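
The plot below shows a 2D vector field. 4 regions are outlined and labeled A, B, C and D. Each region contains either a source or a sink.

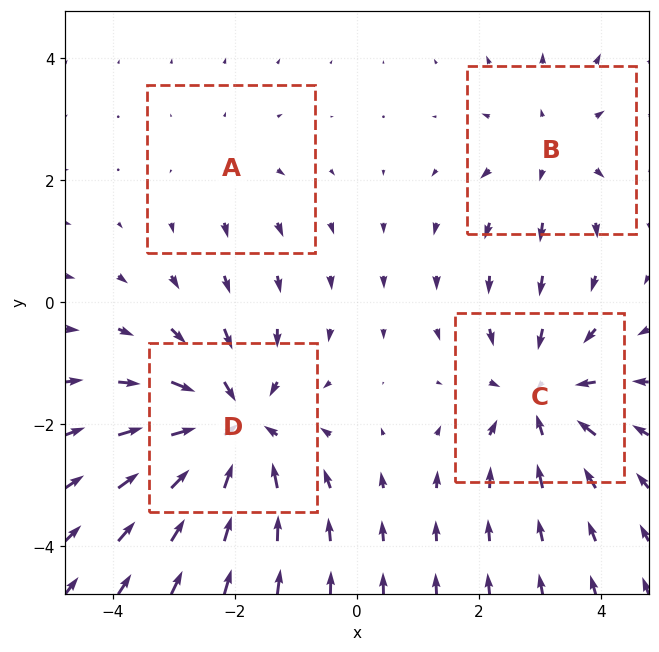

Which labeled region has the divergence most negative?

D

Divergence at each region's feature centre — A: about +2, B: about +3, C: about -5, D: about -6. Region D is most negative.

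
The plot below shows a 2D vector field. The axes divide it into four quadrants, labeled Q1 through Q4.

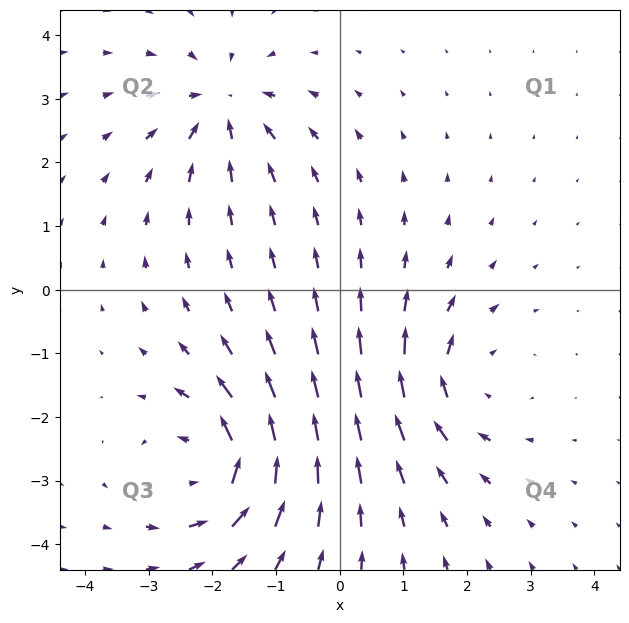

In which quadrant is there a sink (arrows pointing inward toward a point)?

The sink sits at approximately (-1.9, 2.9), which lies in quadrant Q2. The divergence there is about -4, negative as expected for a sink.

Q2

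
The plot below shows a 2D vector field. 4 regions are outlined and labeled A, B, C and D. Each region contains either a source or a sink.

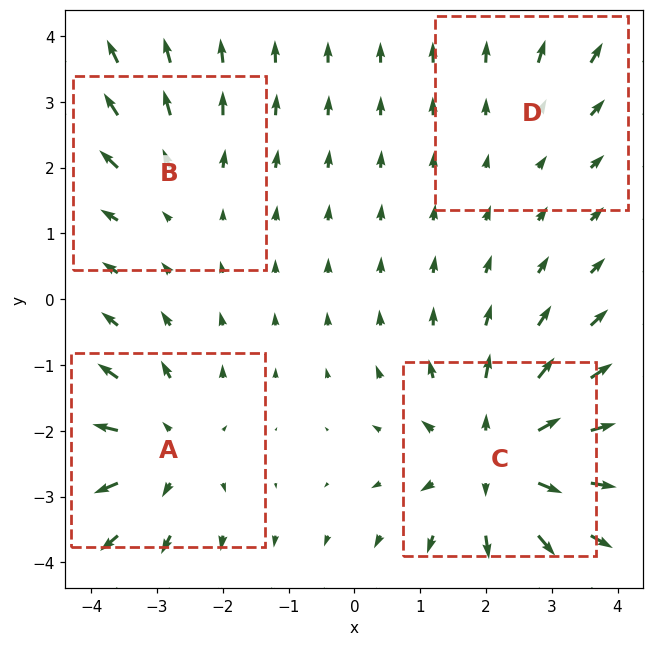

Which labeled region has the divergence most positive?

Divergence at each region's feature centre — A: about +5, B: about +3, C: about +6, D: about +2. Region C is most positive.

C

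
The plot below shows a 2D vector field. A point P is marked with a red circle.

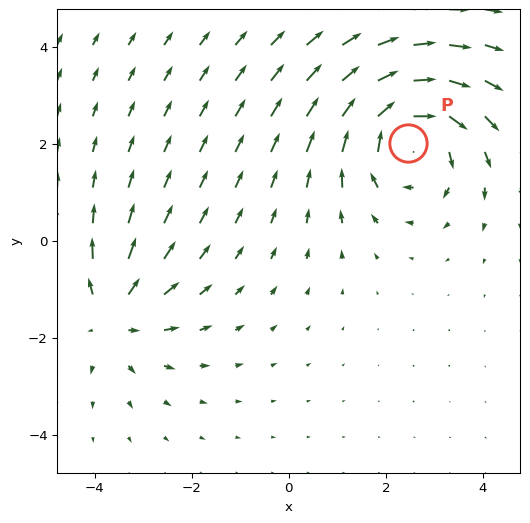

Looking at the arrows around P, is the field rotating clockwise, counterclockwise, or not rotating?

clockwise

Near P at (2.5, 2.0) the arrows circulate clockwise. The curl (z-component) there is about -5; negative curl means clockwise rotation.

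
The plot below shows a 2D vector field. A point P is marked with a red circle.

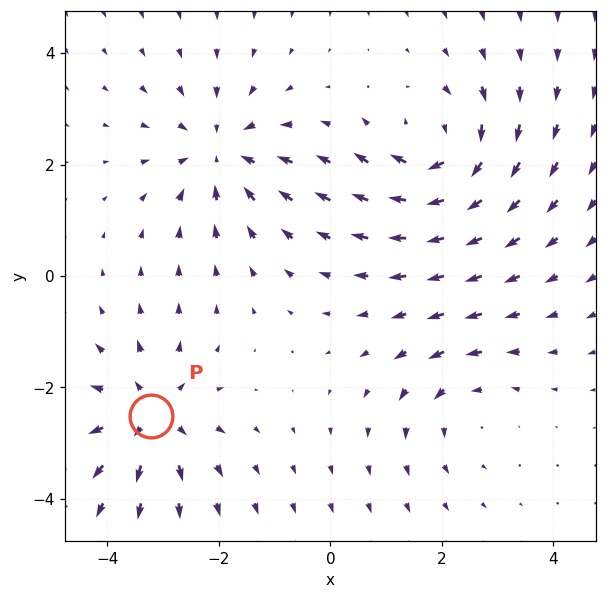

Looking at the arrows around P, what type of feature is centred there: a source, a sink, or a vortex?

source

At P (-3.2, -2.5) the arrows spread outward. Divergence about +5, curl ≈0 — positive divergence with near-zero curl is a source.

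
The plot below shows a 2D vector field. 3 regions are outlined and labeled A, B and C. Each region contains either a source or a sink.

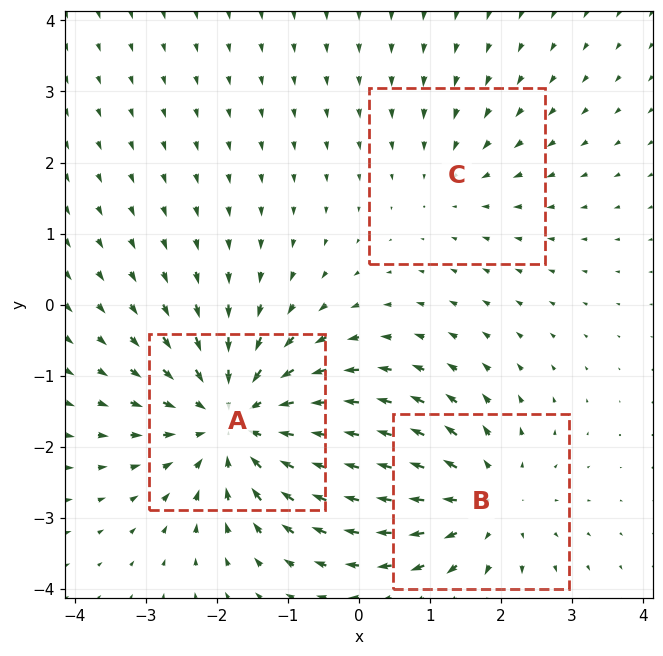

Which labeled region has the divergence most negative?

Divergence at each region's feature centre — A: about -4, B: about +3, C: about -2. Region A is most negative.

A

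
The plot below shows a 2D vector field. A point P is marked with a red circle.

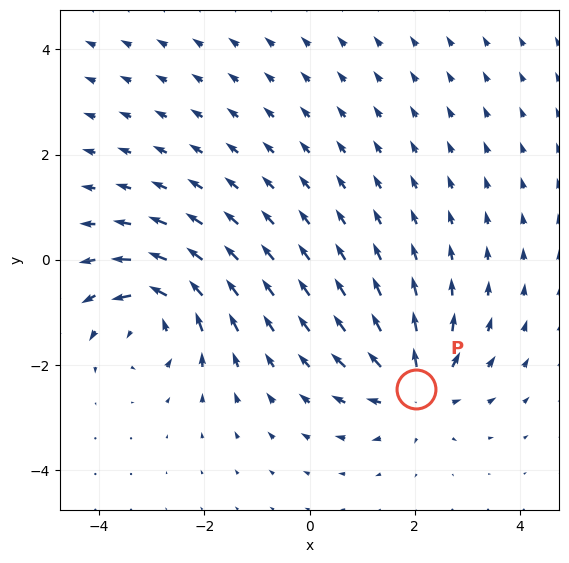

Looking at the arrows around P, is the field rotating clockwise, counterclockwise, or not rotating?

Near P at (2.0, -2.5) the arrows show no circulation. The curl there is ≈0.

not rotating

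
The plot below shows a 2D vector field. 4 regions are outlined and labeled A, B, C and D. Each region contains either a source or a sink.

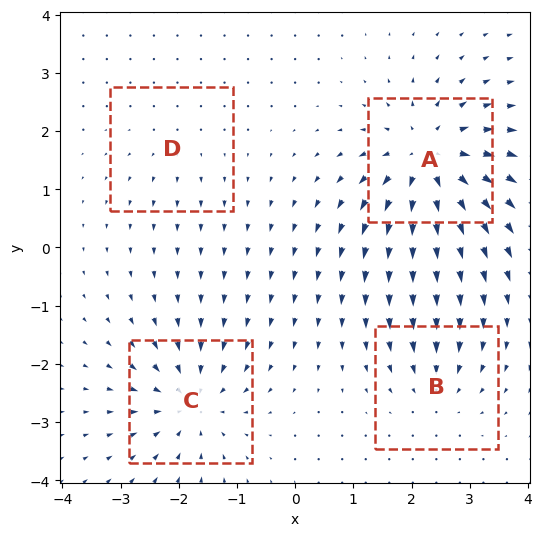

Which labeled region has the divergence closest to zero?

D

Divergence at each region's feature centre — A: about +8, B: about -4, C: about -6, D: about +2. Region D is closest to zero.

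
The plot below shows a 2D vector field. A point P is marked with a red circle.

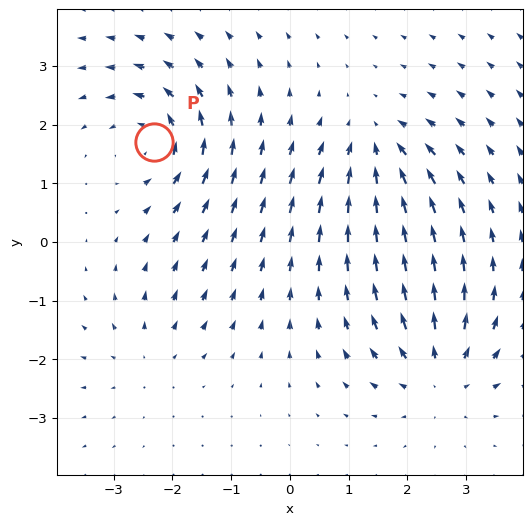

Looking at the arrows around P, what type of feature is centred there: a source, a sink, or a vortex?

At P (-2.3, 1.7) the arrows circulate counterclockwise. Divergence ≈0, curl about +5 — near-zero divergence with nonzero curl is a vortex.

vortex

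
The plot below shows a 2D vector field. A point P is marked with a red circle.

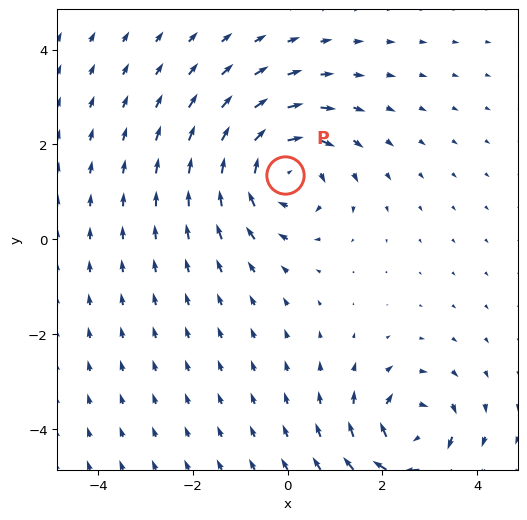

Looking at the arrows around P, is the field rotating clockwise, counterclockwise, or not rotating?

Near P at (-0.1, 1.4) the arrows circulate clockwise. The curl (z-component) there is about -5; negative curl means clockwise rotation.

clockwise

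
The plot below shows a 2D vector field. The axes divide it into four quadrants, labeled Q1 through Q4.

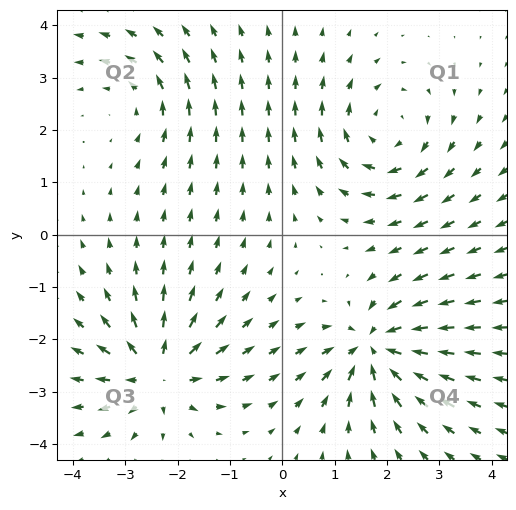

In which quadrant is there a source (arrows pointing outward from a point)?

The source sits at approximately (-2.4, -2.6), which lies in quadrant Q3. The divergence there is about +6, positive as expected for a source.

Q3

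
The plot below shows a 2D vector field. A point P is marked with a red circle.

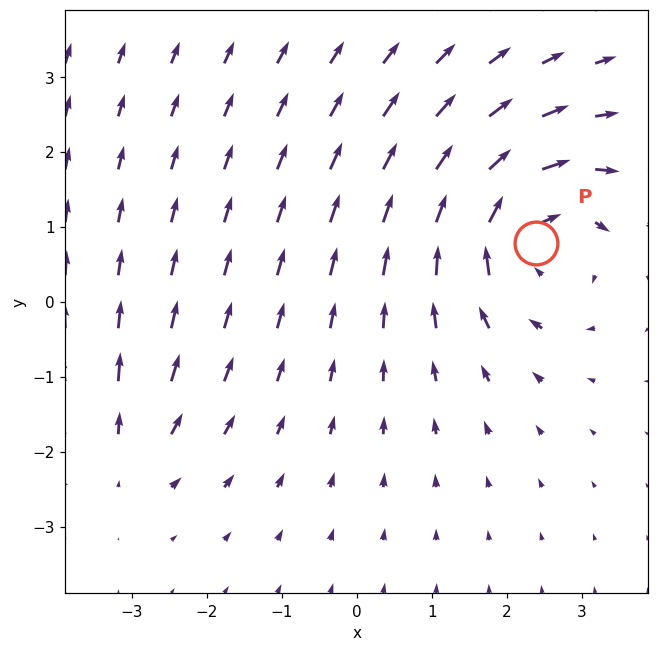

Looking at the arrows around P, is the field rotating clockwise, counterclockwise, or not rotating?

Near P at (2.4, 0.8) the arrows circulate clockwise. The curl (z-component) there is about -4; negative curl means clockwise rotation.

clockwise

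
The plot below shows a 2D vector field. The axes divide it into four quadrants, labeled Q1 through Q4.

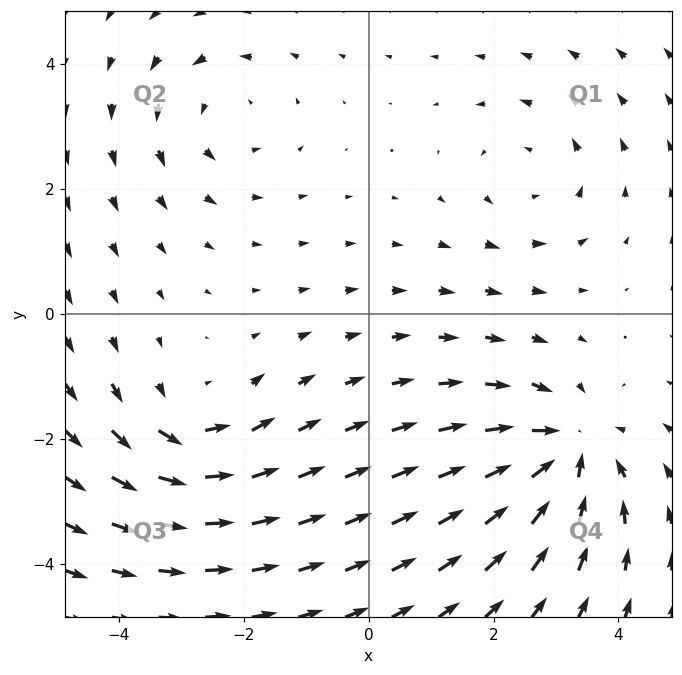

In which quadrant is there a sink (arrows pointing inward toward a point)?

Q4

The sink sits at approximately (3.2, -2.2), which lies in quadrant Q4. The divergence there is about -5, negative as expected for a sink.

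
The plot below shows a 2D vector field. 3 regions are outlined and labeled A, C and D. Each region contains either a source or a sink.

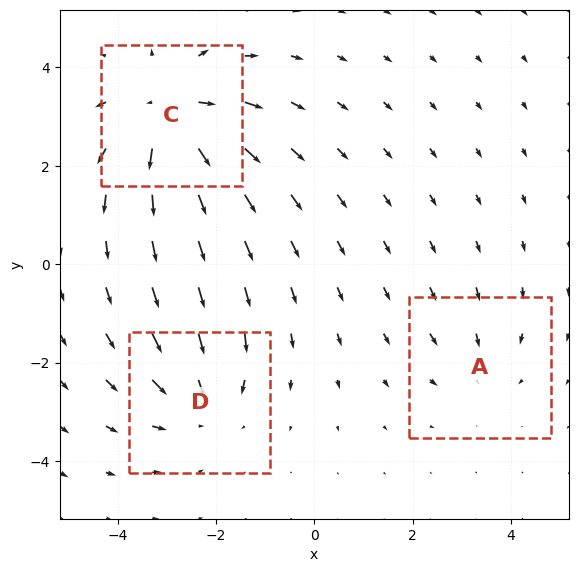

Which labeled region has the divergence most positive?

C

Divergence at each region's feature centre — A: about -2, C: about +4, D: about -3. Region C is most positive.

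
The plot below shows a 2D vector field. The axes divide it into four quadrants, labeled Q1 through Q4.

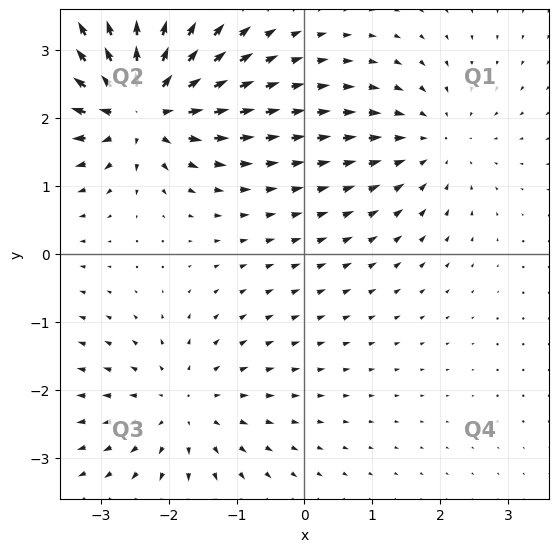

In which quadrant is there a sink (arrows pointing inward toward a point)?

The sink sits at approximately (1.9, 1.7), which lies in quadrant Q1. The divergence there is about -2, negative as expected for a sink.

Q1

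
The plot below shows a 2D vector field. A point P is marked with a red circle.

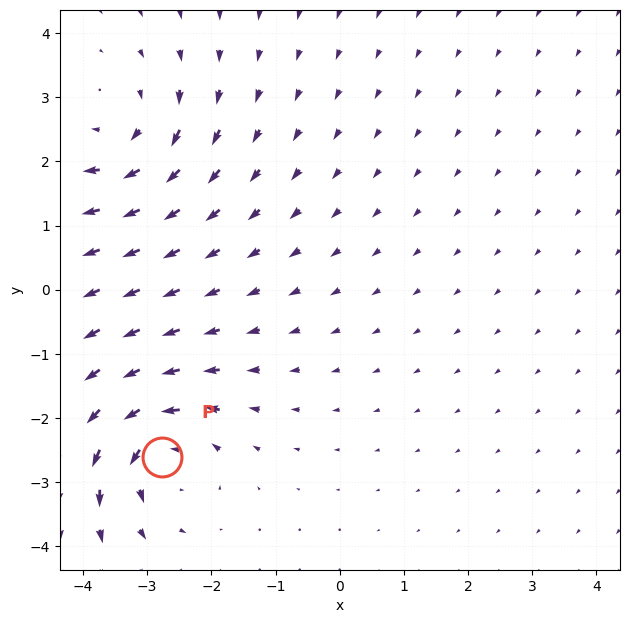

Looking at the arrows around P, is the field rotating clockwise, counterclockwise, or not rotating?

Near P at (-2.8, -2.6) the arrows circulate counterclockwise. The curl (z-component) there is about +6; positive curl means counterclockwise rotation.

counterclockwise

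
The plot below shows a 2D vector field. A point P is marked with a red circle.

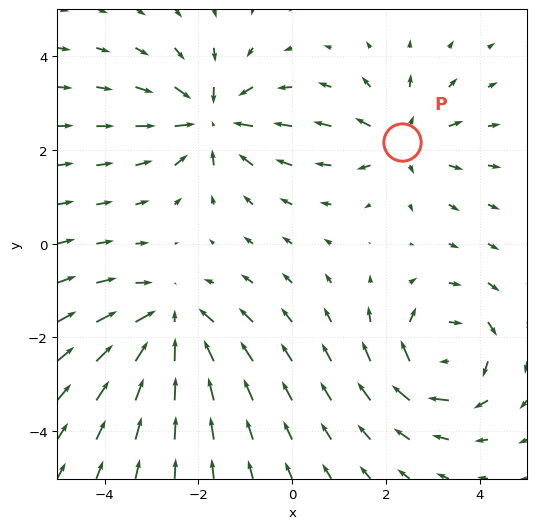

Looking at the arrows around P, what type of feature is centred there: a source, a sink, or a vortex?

source

At P (2.3, 2.2) the arrows spread outward. Divergence about +4, curl ≈0 — positive divergence with near-zero curl is a source.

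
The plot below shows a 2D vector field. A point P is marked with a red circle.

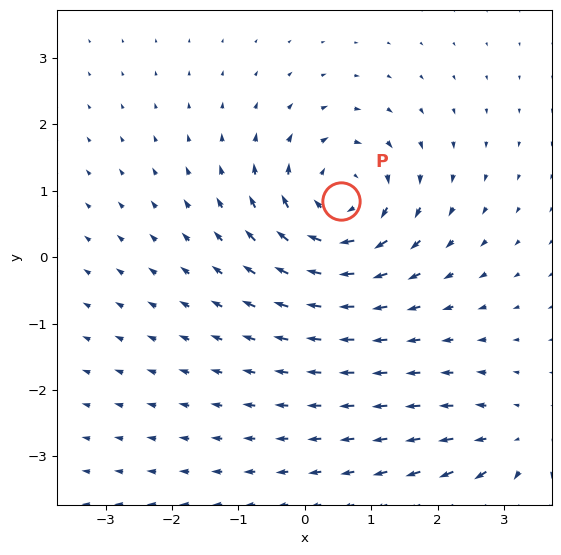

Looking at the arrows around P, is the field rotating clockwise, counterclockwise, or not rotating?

clockwise

Near P at (0.5, 0.8) the arrows circulate clockwise. The curl (z-component) there is about -6; negative curl means clockwise rotation.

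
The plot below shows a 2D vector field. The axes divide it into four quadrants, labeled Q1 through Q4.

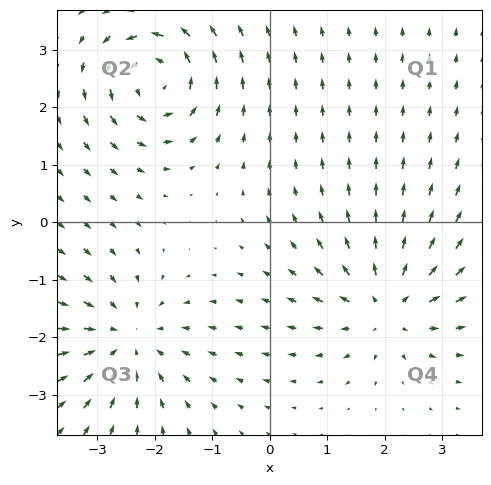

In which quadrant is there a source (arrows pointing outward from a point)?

The source sits at approximately (2.0, -1.5), which lies in quadrant Q4. The divergence there is about +4, positive as expected for a source.

Q4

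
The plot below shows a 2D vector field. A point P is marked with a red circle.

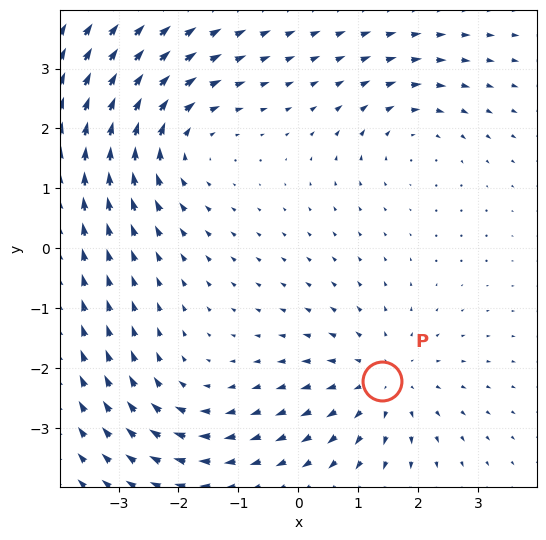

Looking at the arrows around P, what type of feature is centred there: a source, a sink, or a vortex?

source

At P (1.4, -2.2) the arrows spread outward. Divergence about +4, curl ≈0 — positive divergence with near-zero curl is a source.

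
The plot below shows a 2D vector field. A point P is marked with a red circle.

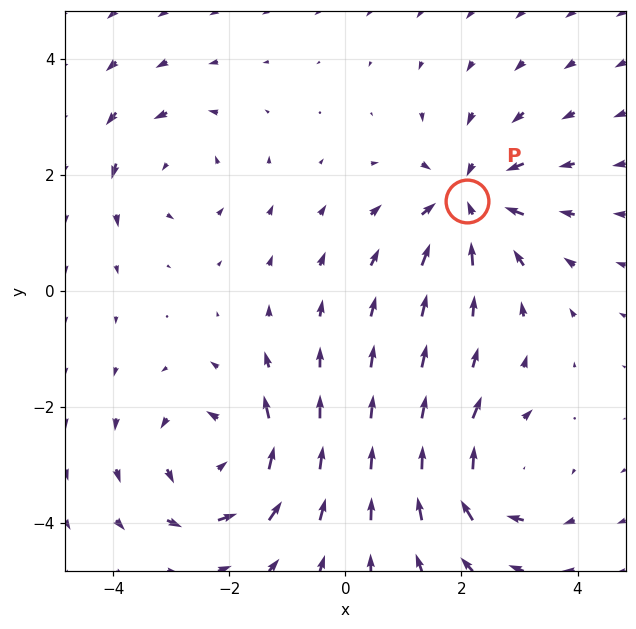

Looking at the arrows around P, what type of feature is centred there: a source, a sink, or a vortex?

sink

At P (2.1, 1.6) the arrows converge inward. Divergence about -5, curl ≈0 — negative divergence with near-zero curl is a sink.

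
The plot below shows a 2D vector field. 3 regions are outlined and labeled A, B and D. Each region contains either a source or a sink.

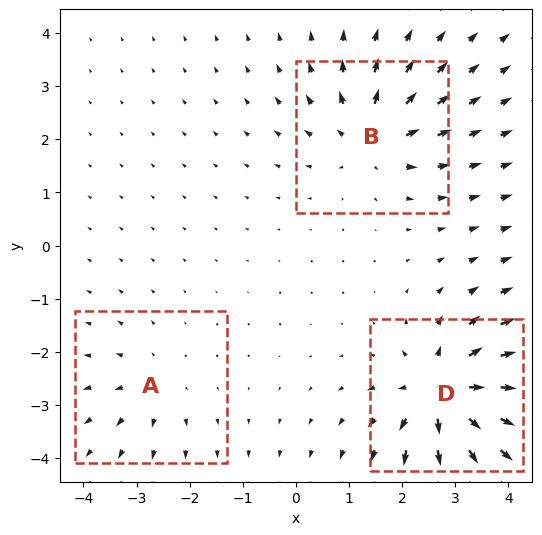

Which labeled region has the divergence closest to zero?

Divergence at each region's feature centre — A: about +2, B: about +4, D: about +5. Region A is closest to zero.

A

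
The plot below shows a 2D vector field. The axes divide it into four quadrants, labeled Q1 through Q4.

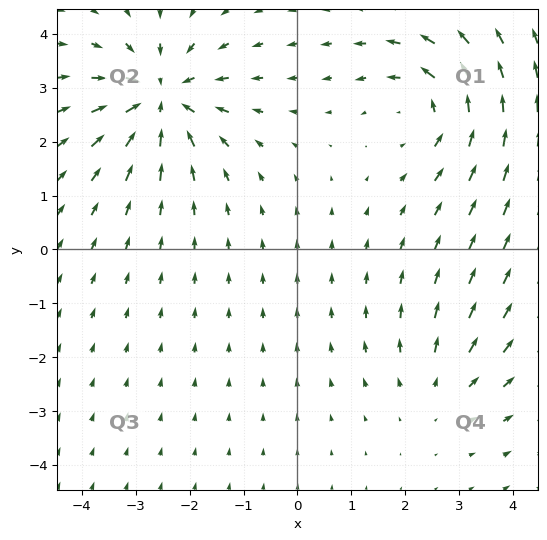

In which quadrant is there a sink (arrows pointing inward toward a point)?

The sink sits at approximately (-2.5, 2.8), which lies in quadrant Q2. The divergence there is about -5, negative as expected for a sink.

Q2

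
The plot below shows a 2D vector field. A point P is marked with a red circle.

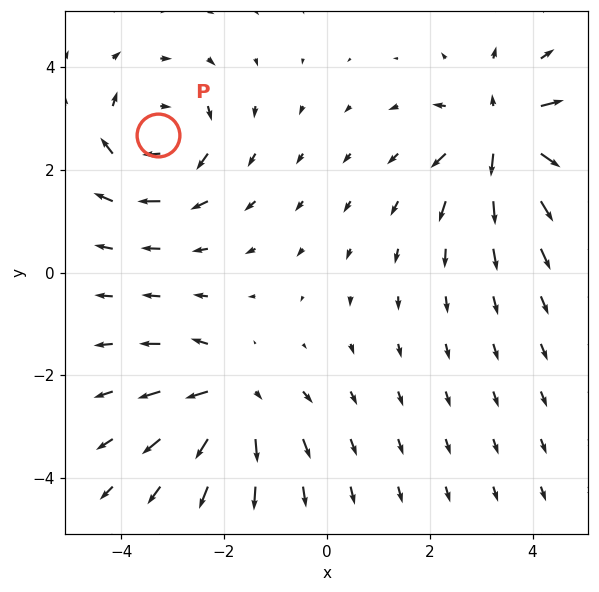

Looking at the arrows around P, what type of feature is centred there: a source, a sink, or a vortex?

At P (-3.3, 2.7) the arrows circulate clockwise. Divergence ≈0, curl about -4 — near-zero divergence with nonzero curl is a vortex.

vortex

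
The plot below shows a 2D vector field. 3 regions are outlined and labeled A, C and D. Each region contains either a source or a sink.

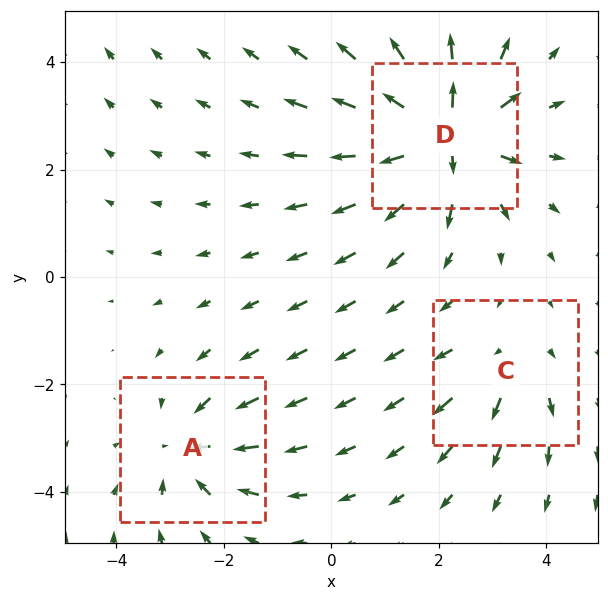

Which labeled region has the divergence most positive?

D

Divergence at each region's feature centre — A: about -3, C: about +2, D: about +6. Region D is most positive.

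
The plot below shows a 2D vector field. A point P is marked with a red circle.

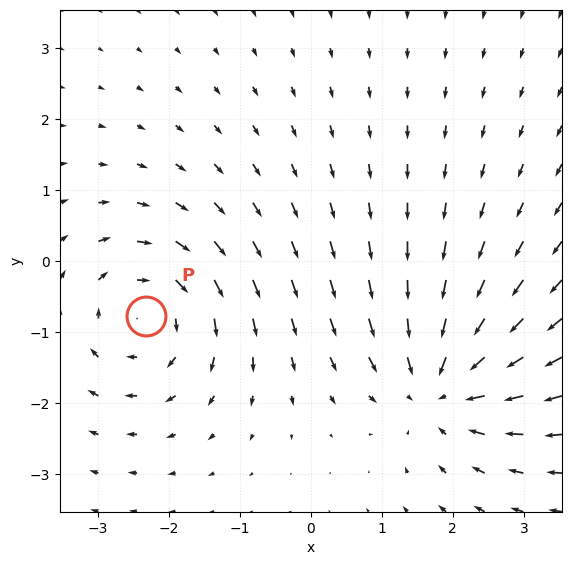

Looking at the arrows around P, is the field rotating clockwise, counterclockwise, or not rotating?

Near P at (-2.3, -0.8) the arrows circulate clockwise. The curl (z-component) there is about -4; negative curl means clockwise rotation.

clockwise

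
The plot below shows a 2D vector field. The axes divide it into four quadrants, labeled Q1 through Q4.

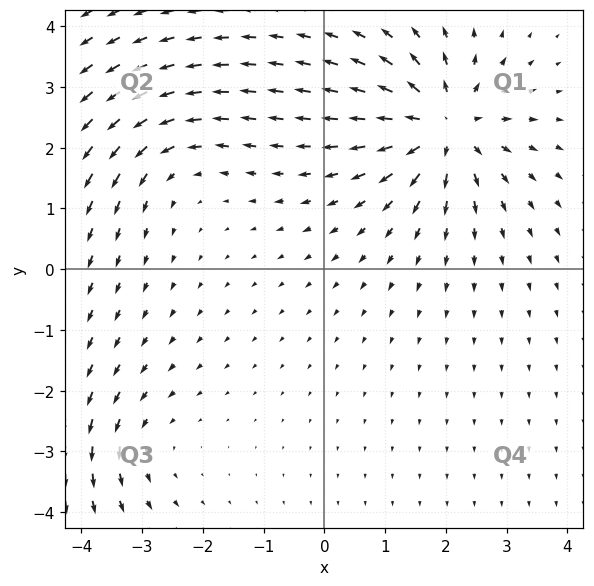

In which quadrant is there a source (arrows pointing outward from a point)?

Q1

The source sits at approximately (2.0, 2.4), which lies in quadrant Q1. The divergence there is about +6, positive as expected for a source.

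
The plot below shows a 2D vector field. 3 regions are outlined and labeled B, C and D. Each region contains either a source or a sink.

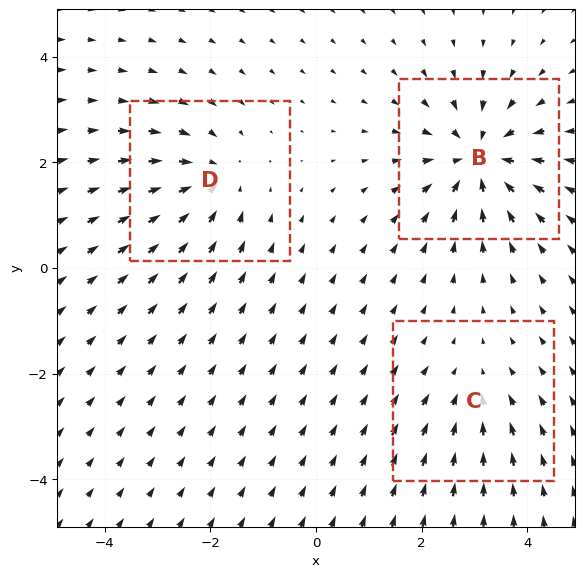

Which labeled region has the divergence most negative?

Divergence at each region's feature centre — B: about -5, C: about -2, D: about -4. Region B is most negative.

B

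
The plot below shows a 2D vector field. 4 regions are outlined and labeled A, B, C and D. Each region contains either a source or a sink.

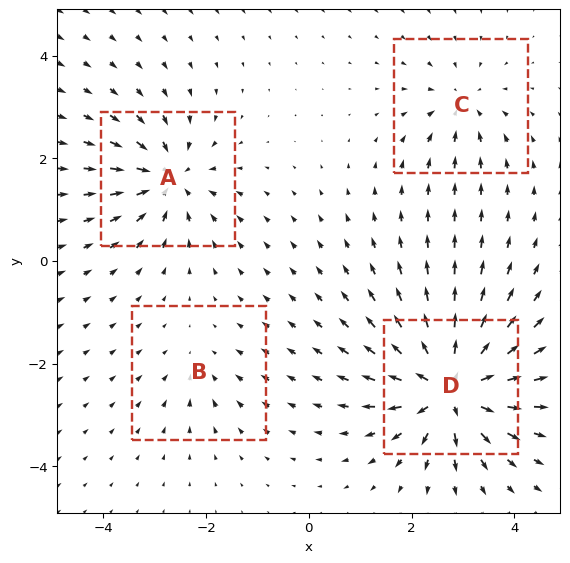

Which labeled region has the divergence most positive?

D

Divergence at each region's feature centre — A: about -6, B: about -2, C: about -4, D: about +9. Region D is most positive.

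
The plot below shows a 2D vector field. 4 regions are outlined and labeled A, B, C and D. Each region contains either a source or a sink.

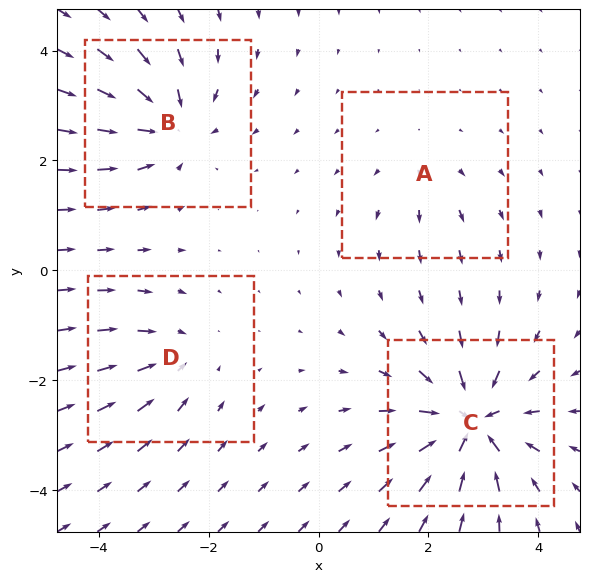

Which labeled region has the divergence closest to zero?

A

Divergence at each region's feature centre — A: about +2, B: about -6, C: about -8, D: about -4. Region A is closest to zero.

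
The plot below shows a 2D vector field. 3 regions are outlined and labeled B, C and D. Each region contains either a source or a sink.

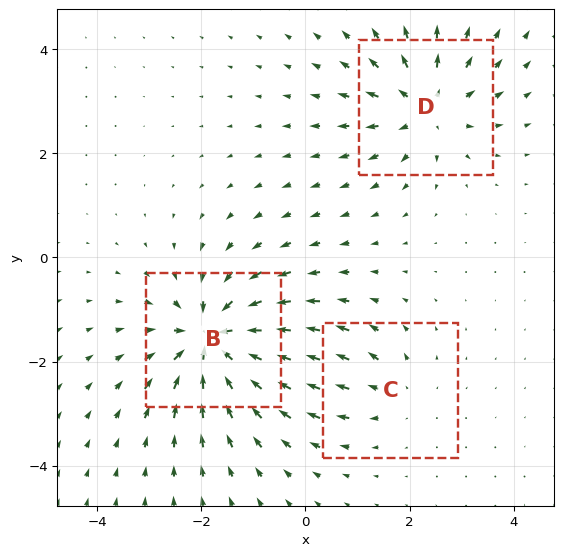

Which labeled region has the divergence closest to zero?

Divergence at each region's feature centre — B: about -6, C: about +2, D: about +4. Region C is closest to zero.

C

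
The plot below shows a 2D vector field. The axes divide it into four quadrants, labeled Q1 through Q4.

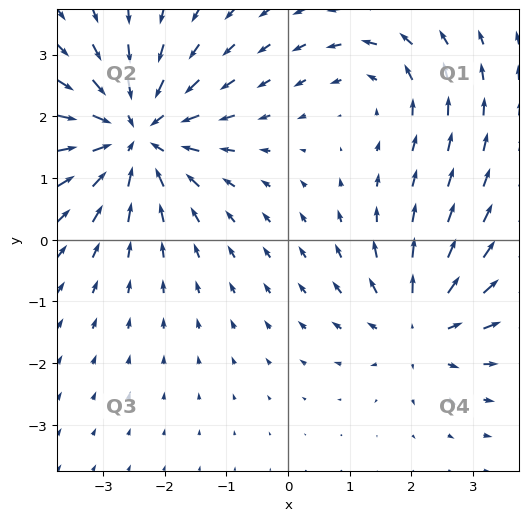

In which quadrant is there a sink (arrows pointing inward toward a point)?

The sink sits at approximately (-2.5, 1.7), which lies in quadrant Q2. The divergence there is about -5, negative as expected for a sink.

Q2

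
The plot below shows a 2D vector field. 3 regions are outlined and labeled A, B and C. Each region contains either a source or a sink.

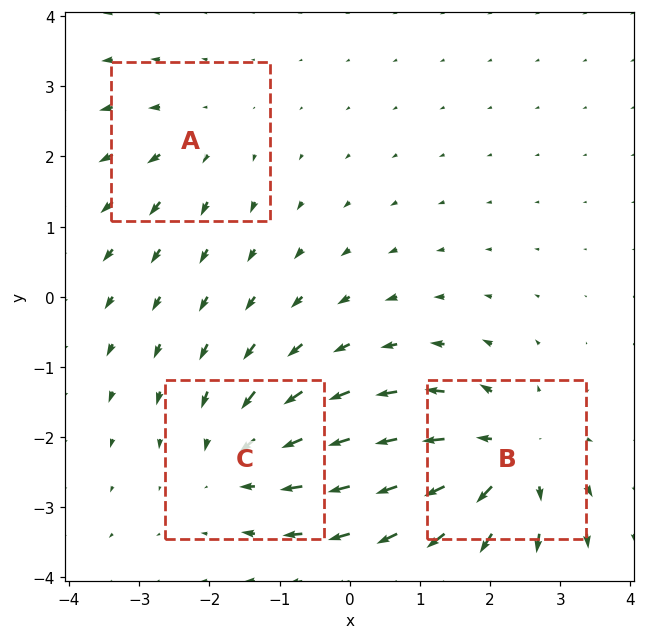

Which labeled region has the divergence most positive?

B

Divergence at each region's feature centre — A: about +2, B: about +5, C: about -3. Region B is most positive.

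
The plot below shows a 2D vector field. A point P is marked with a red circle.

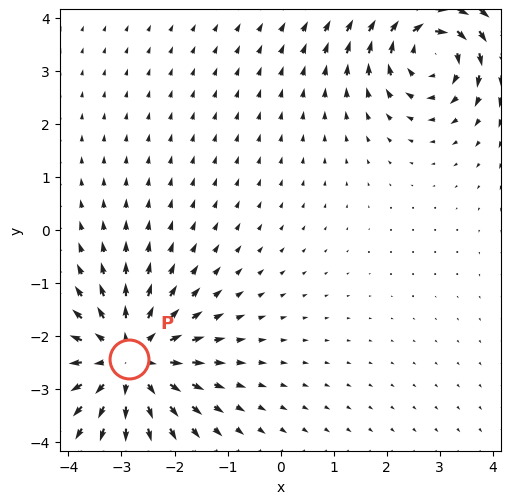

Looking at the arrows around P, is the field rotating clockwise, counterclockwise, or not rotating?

not rotating

Near P at (-2.9, -2.4) the arrows show no circulation. The curl there is ≈0.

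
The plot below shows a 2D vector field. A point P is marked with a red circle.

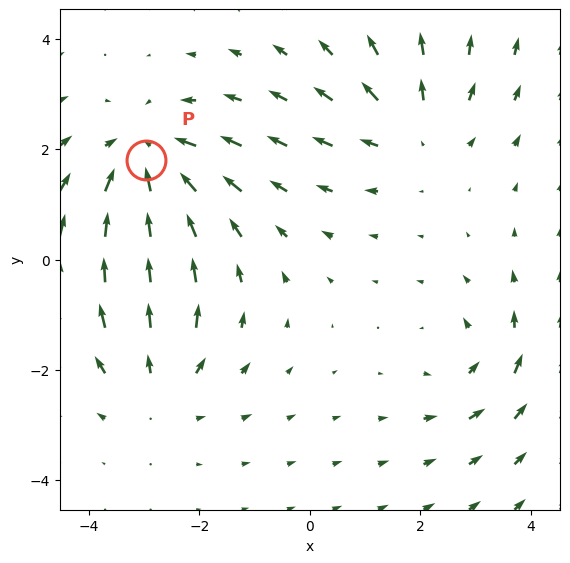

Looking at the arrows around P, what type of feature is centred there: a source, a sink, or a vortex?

sink

At P (-3.0, 1.8) the arrows converge inward. Divergence about -4, curl ≈0 — negative divergence with near-zero curl is a sink.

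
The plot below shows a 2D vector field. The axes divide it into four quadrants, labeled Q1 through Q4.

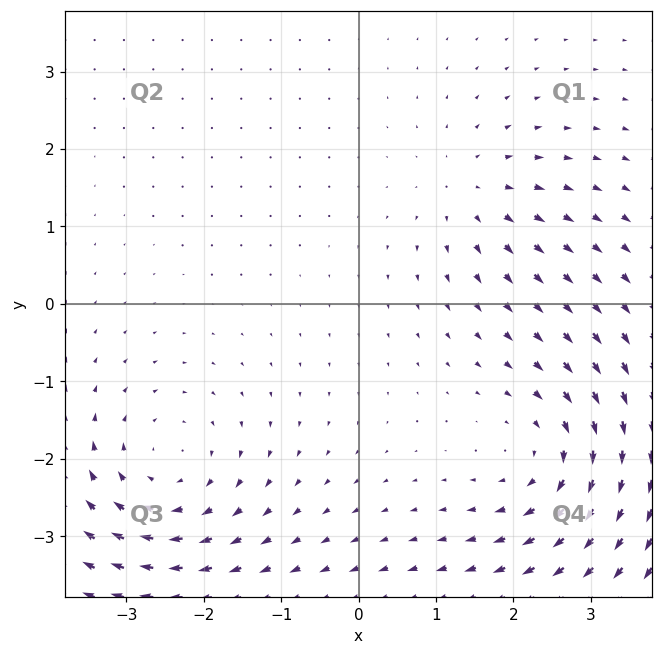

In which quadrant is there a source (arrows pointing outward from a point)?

The source sits at approximately (1.5, 1.4), which lies in quadrant Q1. The divergence there is about +3, positive as expected for a source.

Q1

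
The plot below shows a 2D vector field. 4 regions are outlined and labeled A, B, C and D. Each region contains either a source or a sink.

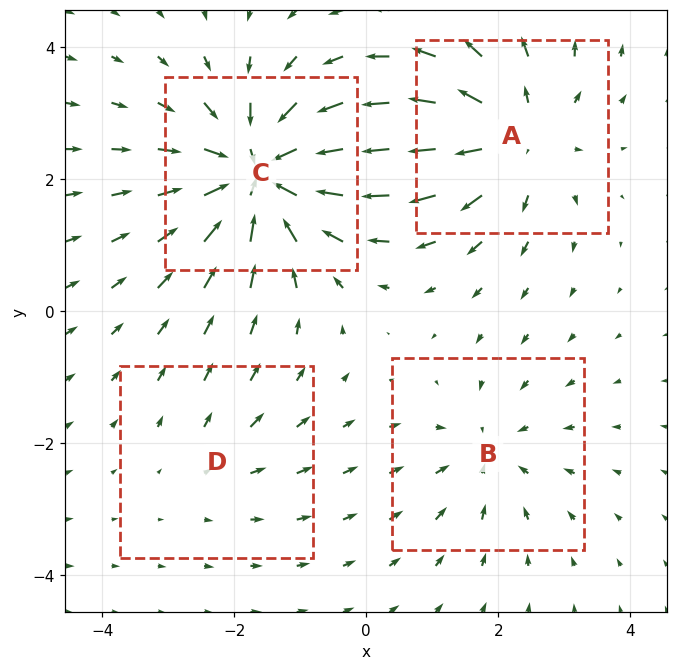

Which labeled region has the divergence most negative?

C

Divergence at each region's feature centre — A: about +5, B: about -3, C: about -7, D: about +2. Region C is most negative.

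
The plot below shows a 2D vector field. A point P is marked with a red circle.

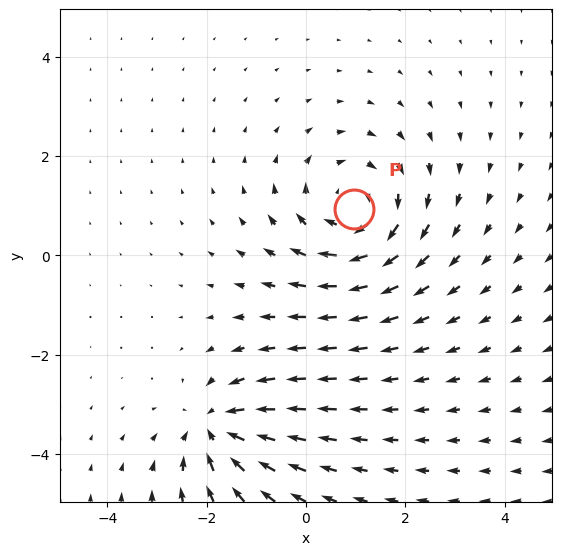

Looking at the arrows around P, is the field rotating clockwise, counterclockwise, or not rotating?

clockwise

Near P at (1.0, 0.9) the arrows circulate clockwise. The curl (z-component) there is about -4; negative curl means clockwise rotation.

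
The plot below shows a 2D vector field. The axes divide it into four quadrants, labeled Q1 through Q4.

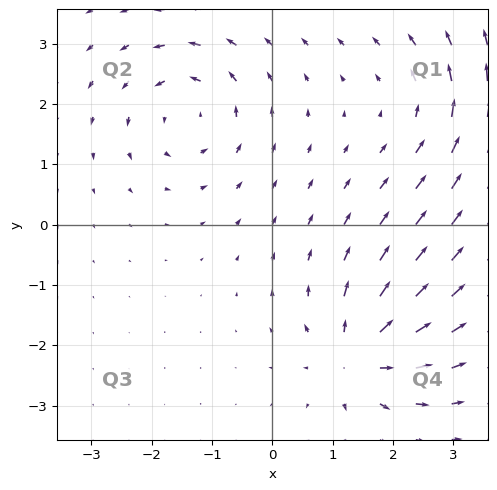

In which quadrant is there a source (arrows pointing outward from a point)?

Q4

The source sits at approximately (1.4, -2.2), which lies in quadrant Q4. The divergence there is about +6, positive as expected for a source.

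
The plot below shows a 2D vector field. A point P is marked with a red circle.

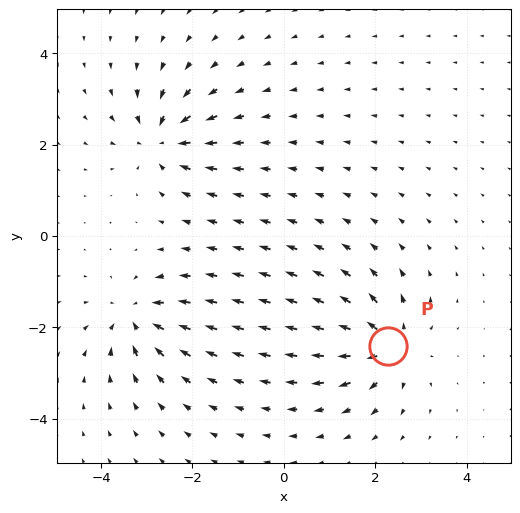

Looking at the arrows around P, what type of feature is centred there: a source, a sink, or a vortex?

source

At P (2.3, -2.4) the arrows spread outward. Divergence about +6, curl ≈0 — positive divergence with near-zero curl is a source.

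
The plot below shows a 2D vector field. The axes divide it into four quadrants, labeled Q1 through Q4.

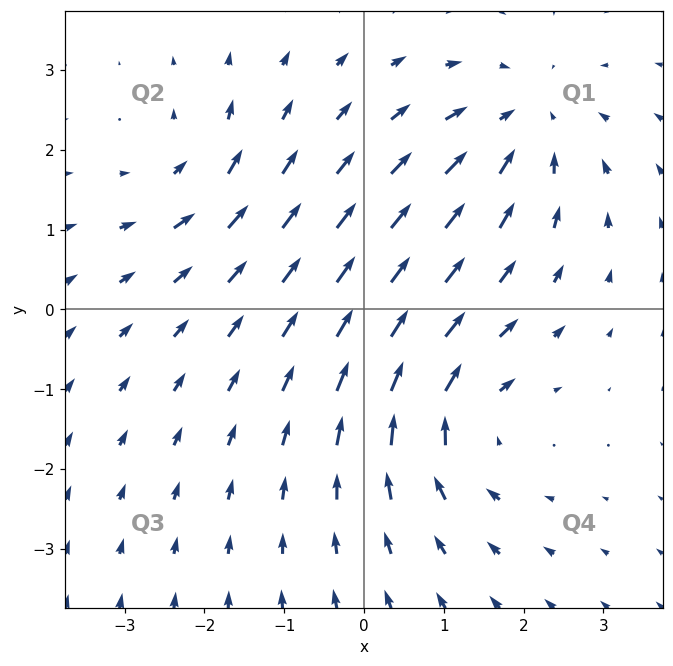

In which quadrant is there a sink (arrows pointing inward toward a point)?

Q1

The sink sits at approximately (2.0, 2.3), which lies in quadrant Q1. The divergence there is about -4, negative as expected for a sink.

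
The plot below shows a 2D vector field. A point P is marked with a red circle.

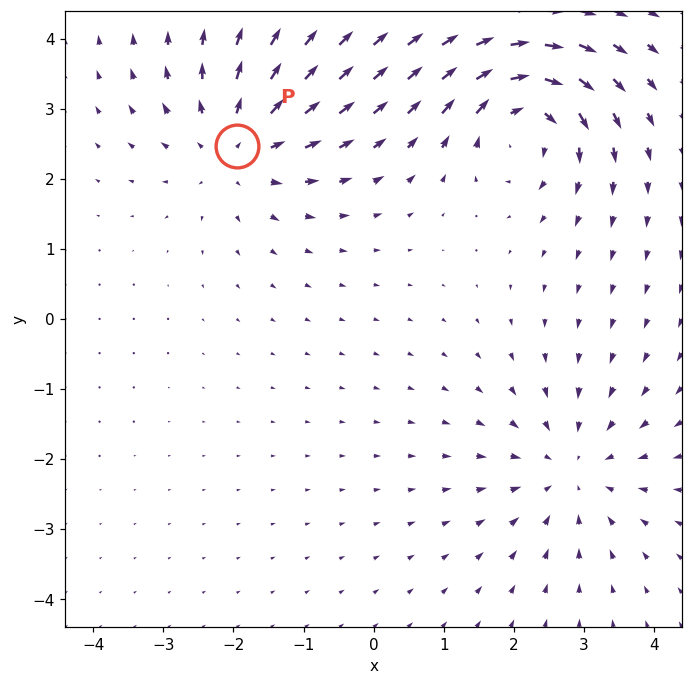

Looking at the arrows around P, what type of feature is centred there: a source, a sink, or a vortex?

source

At P (-1.9, 2.5) the arrows spread outward. Divergence about +3, curl ≈0 — positive divergence with near-zero curl is a source.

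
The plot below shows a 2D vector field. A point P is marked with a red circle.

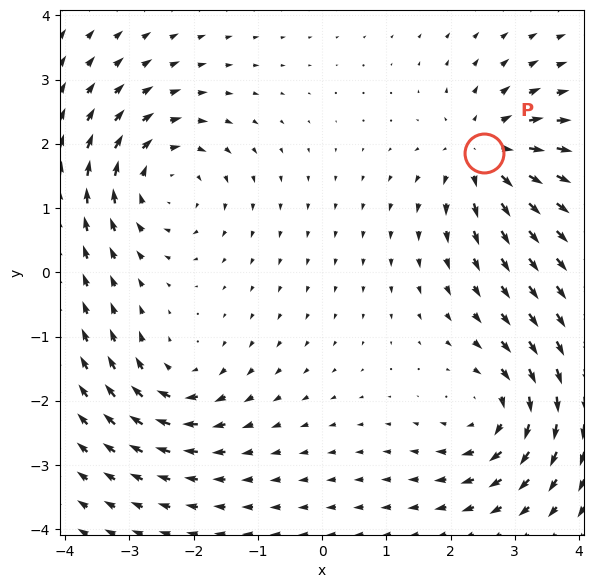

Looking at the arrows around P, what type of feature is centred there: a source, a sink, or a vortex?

At P (2.5, 1.9) the arrows spread outward. Divergence about +6, curl ≈0 — positive divergence with near-zero curl is a source.

source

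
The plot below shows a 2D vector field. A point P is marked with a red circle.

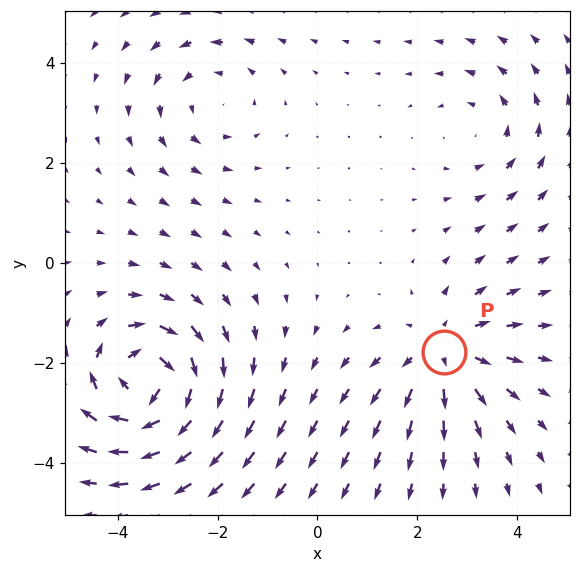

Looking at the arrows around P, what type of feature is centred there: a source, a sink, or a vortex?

At P (2.5, -1.8) the arrows spread outward. Divergence about +3, curl ≈0 — positive divergence with near-zero curl is a source.

source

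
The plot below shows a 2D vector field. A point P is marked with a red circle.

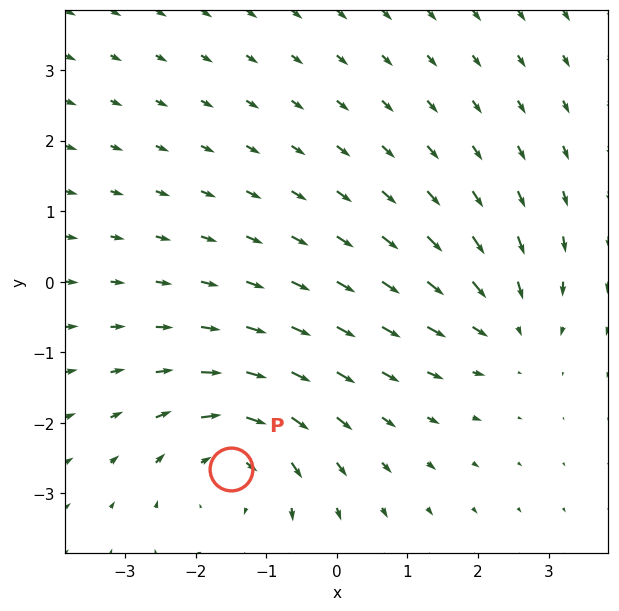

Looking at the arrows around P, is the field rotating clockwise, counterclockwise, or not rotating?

clockwise

Near P at (-1.5, -2.7) the arrows circulate clockwise. The curl (z-component) there is about -4; negative curl means clockwise rotation.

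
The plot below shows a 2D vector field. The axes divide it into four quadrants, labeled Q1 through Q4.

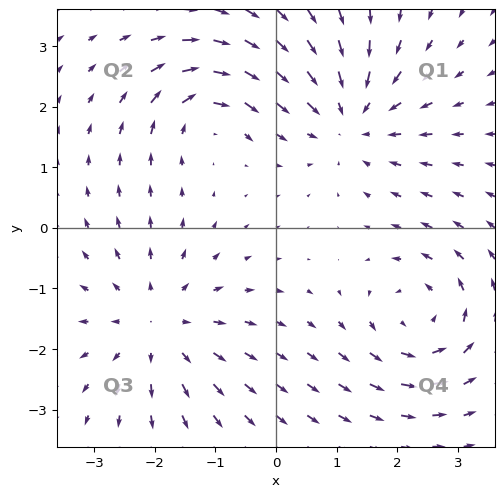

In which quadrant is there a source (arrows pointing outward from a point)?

The source sits at approximately (-2.0, -1.6), which lies in quadrant Q3. The divergence there is about +4, positive as expected for a source.

Q3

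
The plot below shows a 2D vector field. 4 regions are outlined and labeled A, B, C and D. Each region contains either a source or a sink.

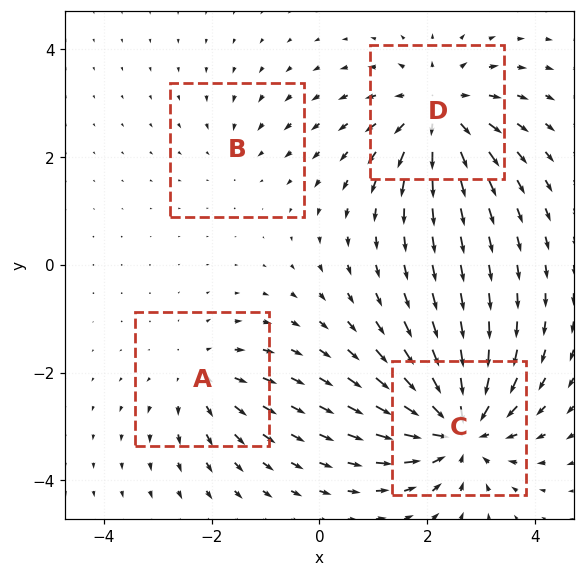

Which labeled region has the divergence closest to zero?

B

Divergence at each region's feature centre — A: about +3, B: about -2, C: about -7, D: about +6. Region B is closest to zero.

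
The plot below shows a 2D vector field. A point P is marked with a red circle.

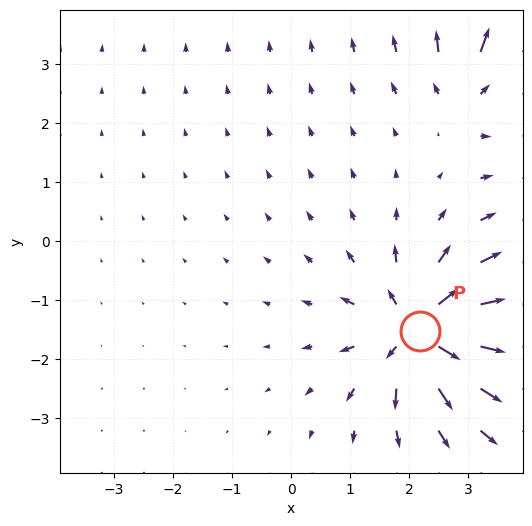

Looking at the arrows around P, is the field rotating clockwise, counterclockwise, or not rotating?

not rotating

Near P at (2.2, -1.5) the arrows show no circulation. The curl there is ≈0.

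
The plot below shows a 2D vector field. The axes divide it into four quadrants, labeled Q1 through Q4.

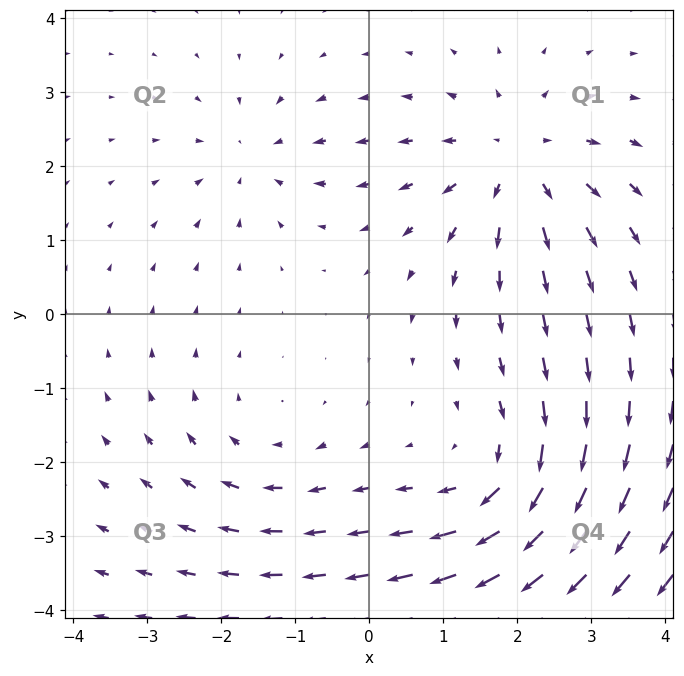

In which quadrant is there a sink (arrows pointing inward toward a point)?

The sink sits at approximately (-1.6, 2.1), which lies in quadrant Q2. The divergence there is about -3, negative as expected for a sink.

Q2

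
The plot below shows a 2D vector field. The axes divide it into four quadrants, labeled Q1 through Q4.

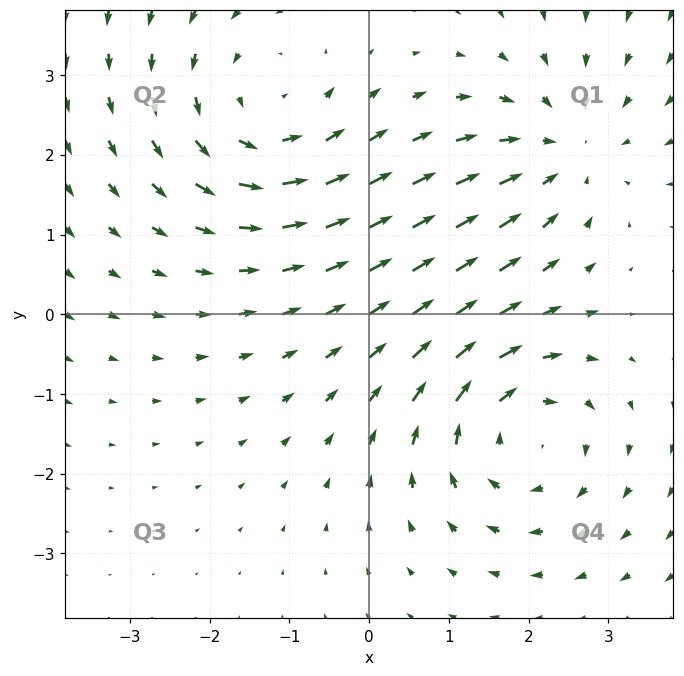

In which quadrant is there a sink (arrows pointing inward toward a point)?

The sink sits at approximately (2.4, 2.0), which lies in quadrant Q1. The divergence there is about -3, negative as expected for a sink.

Q1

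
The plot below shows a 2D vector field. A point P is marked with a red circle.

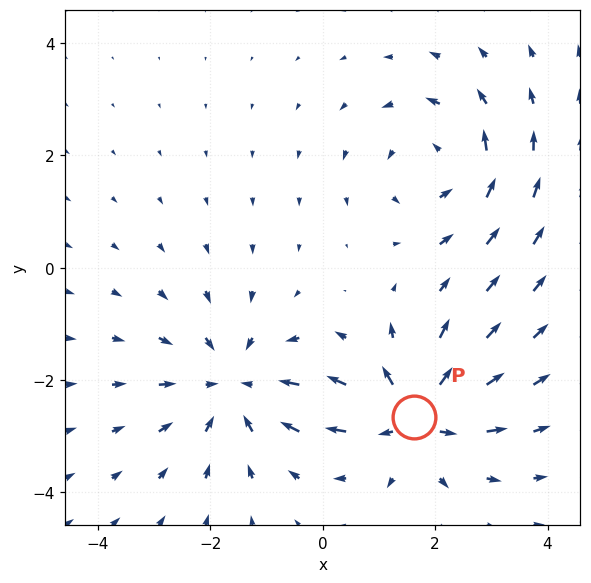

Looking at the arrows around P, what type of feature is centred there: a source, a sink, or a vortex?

source

At P (1.6, -2.7) the arrows spread outward. Divergence about +6, curl ≈0 — positive divergence with near-zero curl is a source.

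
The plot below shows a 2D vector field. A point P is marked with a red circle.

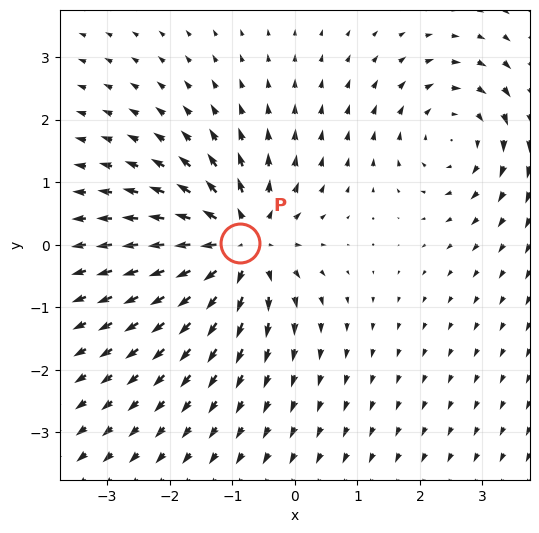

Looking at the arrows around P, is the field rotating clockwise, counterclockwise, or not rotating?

not rotating

Near P at (-0.9, 0.0) the arrows show no circulation. The curl there is ≈0.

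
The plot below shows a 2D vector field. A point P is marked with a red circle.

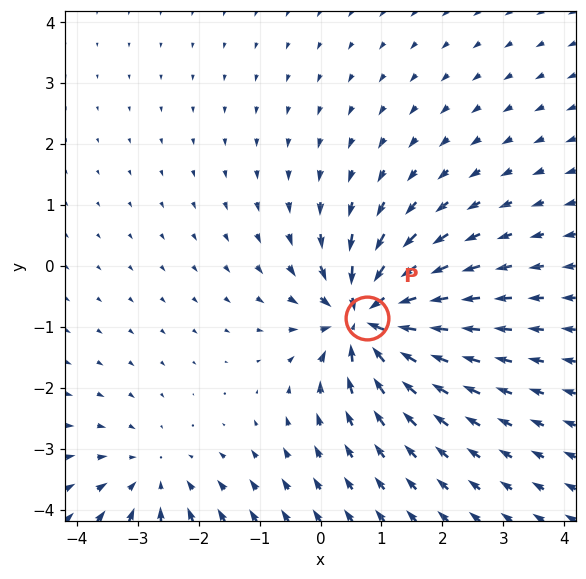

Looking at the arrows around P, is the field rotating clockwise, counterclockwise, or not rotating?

Near P at (0.8, -0.9) the arrows show no circulation. The curl there is ≈0.

not rotating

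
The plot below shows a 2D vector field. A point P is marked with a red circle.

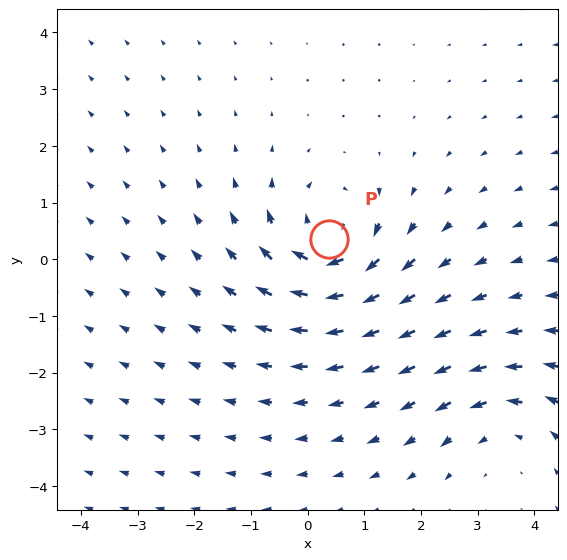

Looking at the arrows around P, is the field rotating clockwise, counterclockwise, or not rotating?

Near P at (0.4, 0.4) the arrows circulate clockwise. The curl (z-component) there is about -6; negative curl means clockwise rotation.

clockwise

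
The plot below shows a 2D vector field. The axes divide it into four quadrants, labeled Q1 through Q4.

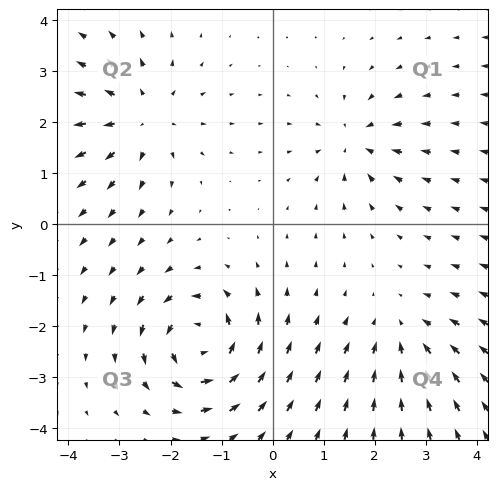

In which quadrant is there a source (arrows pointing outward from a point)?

The source sits at approximately (-2.6, 2.1), which lies in quadrant Q2. The divergence there is about +4, positive as expected for a source.

Q2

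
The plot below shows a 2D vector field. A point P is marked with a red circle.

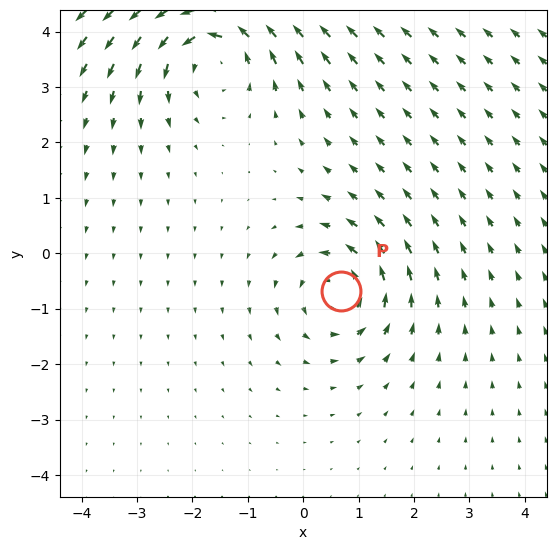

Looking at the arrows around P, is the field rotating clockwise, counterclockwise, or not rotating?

Near P at (0.7, -0.7) the arrows circulate counterclockwise. The curl (z-component) there is about +4; positive curl means counterclockwise rotation.

counterclockwise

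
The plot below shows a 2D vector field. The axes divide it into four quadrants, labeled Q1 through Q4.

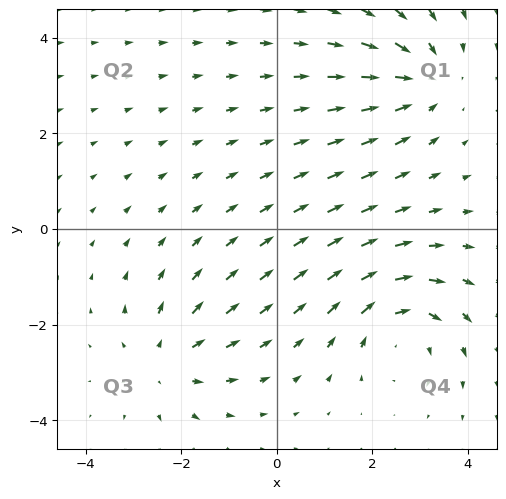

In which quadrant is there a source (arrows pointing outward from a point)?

The source sits at approximately (-2.3, -2.8), which lies in quadrant Q3. The divergence there is about +2, positive as expected for a source.

Q3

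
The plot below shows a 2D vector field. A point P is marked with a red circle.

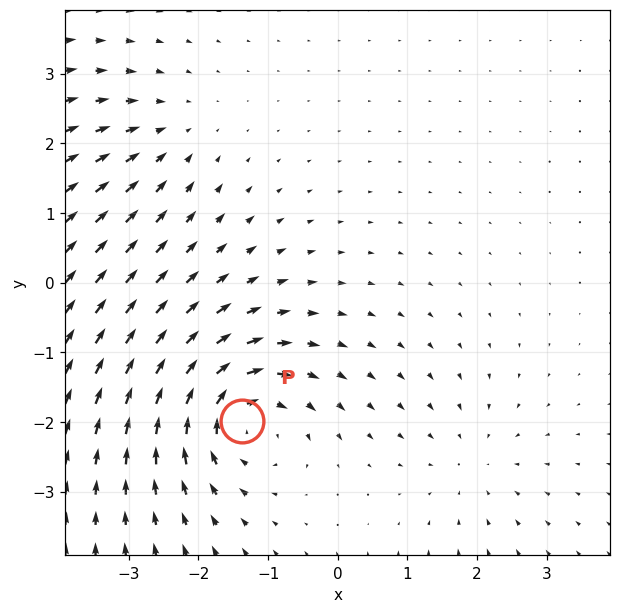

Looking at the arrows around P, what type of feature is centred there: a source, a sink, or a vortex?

vortex

At P (-1.4, -2.0) the arrows circulate clockwise. Divergence ≈0, curl about -6 — near-zero divergence with nonzero curl is a vortex.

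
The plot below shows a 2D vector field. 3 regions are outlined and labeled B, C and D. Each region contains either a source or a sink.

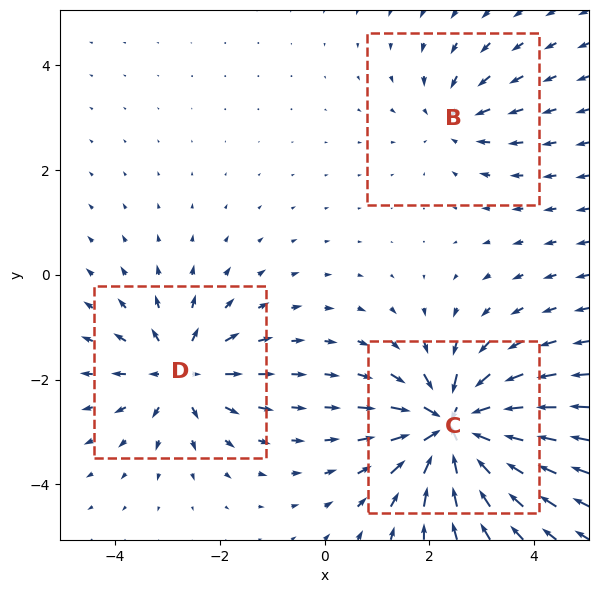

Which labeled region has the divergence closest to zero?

Divergence at each region's feature centre — B: about -3, C: about -6, D: about +4. Region B is closest to zero.

B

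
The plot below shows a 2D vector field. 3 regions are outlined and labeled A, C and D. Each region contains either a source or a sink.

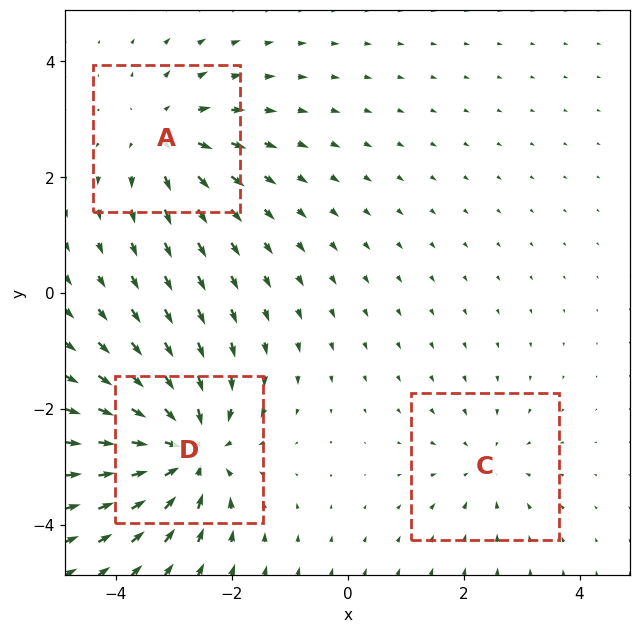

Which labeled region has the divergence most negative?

D

Divergence at each region's feature centre — A: about +3, C: about -2, D: about -5. Region D is most negative.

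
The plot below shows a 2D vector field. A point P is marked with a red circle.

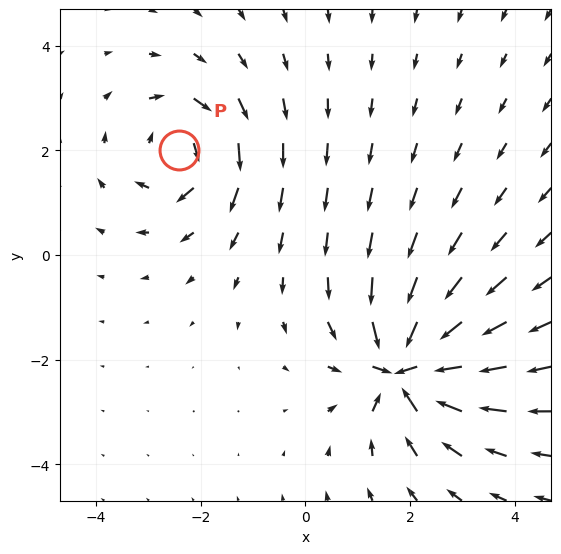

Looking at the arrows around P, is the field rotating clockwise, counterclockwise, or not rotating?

clockwise

Near P at (-2.4, 2.0) the arrows circulate clockwise. The curl (z-component) there is about -3; negative curl means clockwise rotation.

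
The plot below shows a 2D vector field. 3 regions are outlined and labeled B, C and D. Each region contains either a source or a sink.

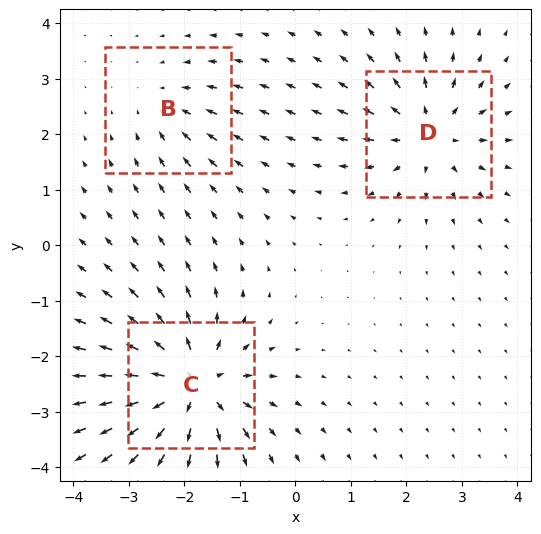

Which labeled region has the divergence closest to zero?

B

Divergence at each region's feature centre — B: about -2, C: about +6, D: about +4. Region B is closest to zero.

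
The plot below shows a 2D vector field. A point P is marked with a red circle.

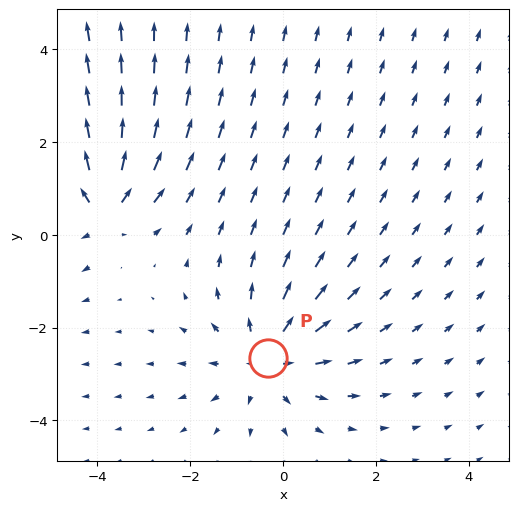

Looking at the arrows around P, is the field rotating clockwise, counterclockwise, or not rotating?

not rotating

Near P at (-0.3, -2.7) the arrows show no circulation. The curl there is ≈0.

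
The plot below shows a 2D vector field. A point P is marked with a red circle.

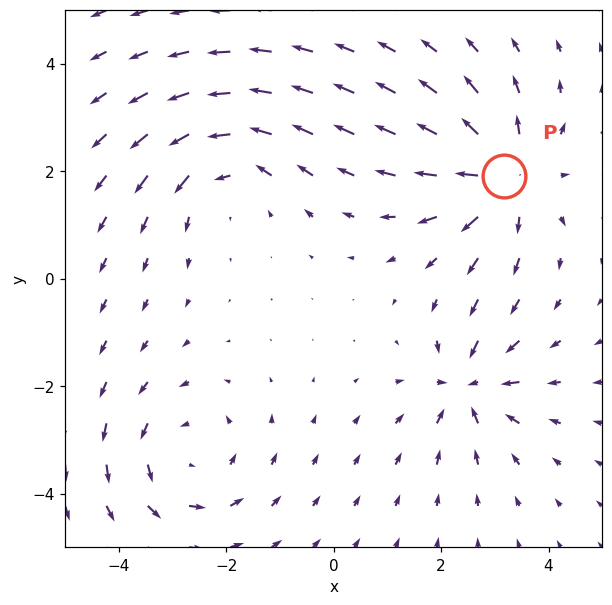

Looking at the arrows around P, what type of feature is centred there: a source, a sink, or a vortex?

source

At P (3.2, 1.9) the arrows spread outward. Divergence about +6, curl ≈0 — positive divergence with near-zero curl is a source.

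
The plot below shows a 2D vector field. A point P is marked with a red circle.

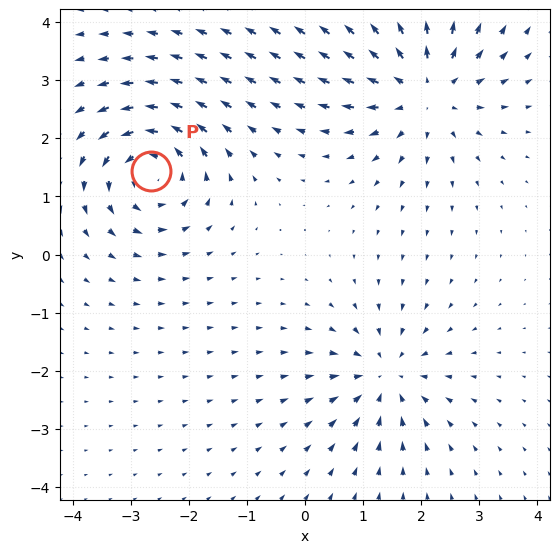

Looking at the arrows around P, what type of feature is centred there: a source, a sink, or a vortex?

At P (-2.7, 1.4) the arrows circulate counterclockwise. Divergence ≈0, curl about +4 — near-zero divergence with nonzero curl is a vortex.

vortex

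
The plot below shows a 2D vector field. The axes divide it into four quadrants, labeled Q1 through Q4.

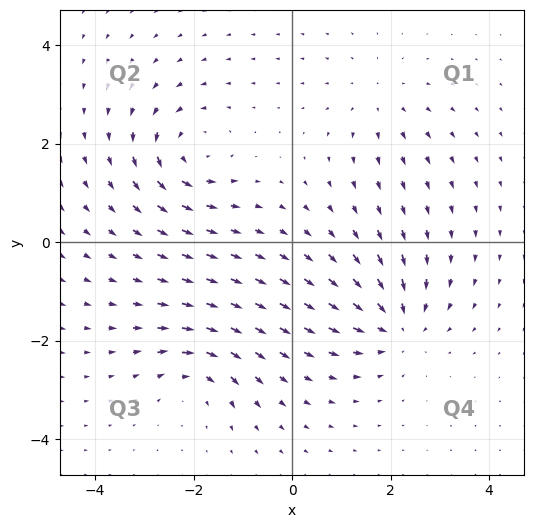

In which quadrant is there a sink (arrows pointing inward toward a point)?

Q4

The sink sits at approximately (2.1, -1.7), which lies in quadrant Q4. The divergence there is about -5, negative as expected for a sink.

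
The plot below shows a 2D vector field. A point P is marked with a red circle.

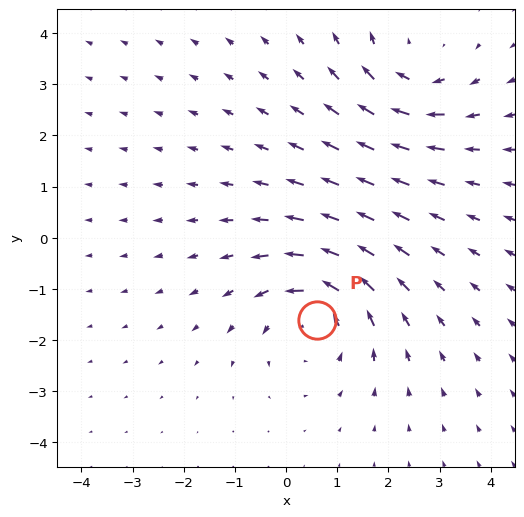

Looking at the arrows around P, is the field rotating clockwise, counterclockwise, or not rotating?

counterclockwise

Near P at (0.6, -1.6) the arrows circulate counterclockwise. The curl (z-component) there is about +4; positive curl means counterclockwise rotation.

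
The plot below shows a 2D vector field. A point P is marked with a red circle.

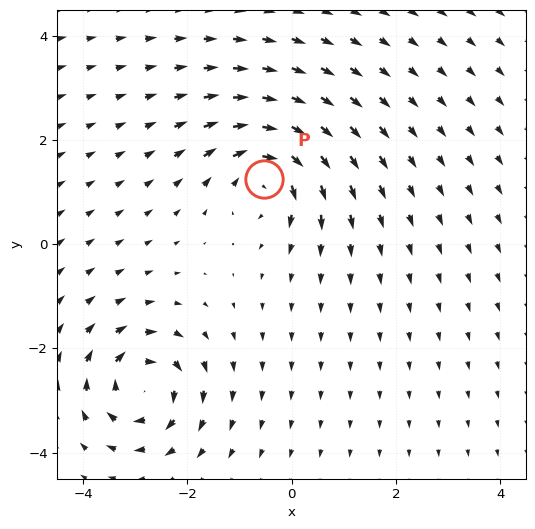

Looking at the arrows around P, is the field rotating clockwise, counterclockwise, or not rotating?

clockwise

Near P at (-0.5, 1.2) the arrows circulate clockwise. The curl (z-component) there is about -6; negative curl means clockwise rotation.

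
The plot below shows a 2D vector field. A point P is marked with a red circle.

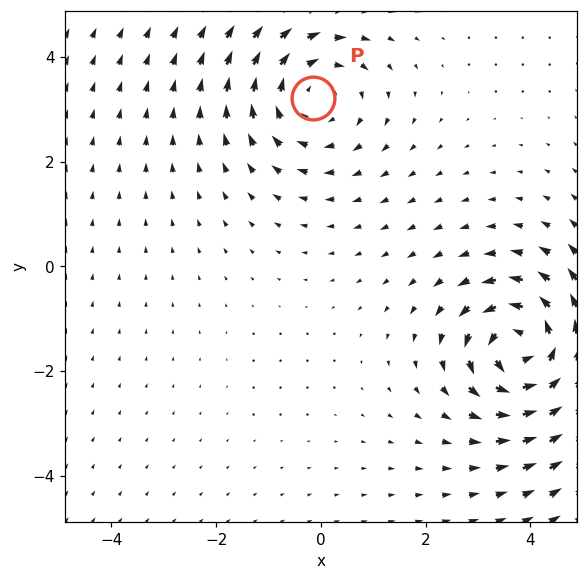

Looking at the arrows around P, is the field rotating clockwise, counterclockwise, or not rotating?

clockwise

Near P at (-0.1, 3.2) the arrows circulate clockwise. The curl (z-component) there is about -2; negative curl means clockwise rotation.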